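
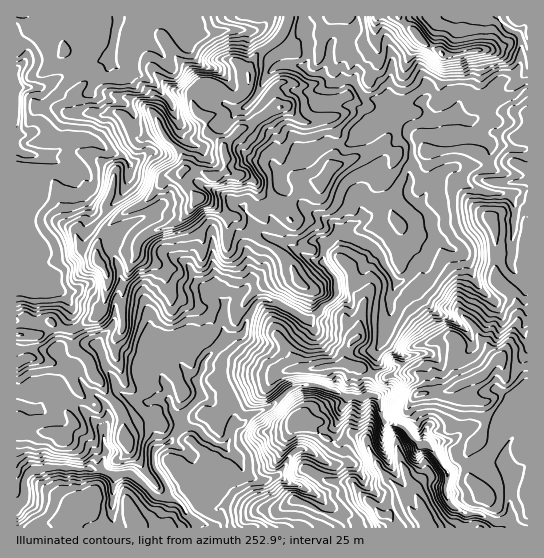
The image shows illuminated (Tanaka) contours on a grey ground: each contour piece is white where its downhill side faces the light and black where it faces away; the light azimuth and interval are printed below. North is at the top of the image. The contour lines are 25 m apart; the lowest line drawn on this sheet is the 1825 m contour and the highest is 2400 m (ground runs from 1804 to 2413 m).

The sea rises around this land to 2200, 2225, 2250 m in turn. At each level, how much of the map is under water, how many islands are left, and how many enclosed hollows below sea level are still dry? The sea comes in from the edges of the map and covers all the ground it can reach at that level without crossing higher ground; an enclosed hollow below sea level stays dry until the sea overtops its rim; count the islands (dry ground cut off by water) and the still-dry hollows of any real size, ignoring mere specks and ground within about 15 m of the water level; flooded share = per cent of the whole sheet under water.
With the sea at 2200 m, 82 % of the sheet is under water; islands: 1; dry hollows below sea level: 0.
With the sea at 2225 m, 86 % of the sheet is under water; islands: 1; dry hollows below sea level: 0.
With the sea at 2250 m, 88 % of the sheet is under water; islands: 1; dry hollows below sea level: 0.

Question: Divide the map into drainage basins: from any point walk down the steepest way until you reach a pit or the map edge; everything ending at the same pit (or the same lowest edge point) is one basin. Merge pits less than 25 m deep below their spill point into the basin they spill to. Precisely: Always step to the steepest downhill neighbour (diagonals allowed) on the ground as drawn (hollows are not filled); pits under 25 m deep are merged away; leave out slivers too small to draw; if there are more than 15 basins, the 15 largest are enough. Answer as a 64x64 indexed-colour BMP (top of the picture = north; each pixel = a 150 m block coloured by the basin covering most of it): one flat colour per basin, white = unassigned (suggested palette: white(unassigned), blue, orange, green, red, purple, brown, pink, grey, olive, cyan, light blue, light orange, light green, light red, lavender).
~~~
<image width="64" height="64" href="data:image/bmp;base64,Qk12CAAAAAAAAHYAAAAoAAAAQAAAAEAAAAABAAQAAAAAAAAIAAATCwAAEwsAABAAAAAAAAAA////ALR3HwAOf/8ALKAsACgn1gC9Z5QAS1aMAMJ34wB/f38AIr28AM++FwDox64AeLv/AIrfmACWmP8A1bDFABERERERERERERERERERERERERERERERERERERERERERERERERERERERERERERERERERERERERERERERERERERERERERERERERERERERERERERERERERERERERERERERERERERERERERERERERERERERERERERERERERERERERERERERERERERERERERERERERERERERERERERERERERERERERERERERERERERERERERERERERERERERERERERERERERERERERERERERERERERERERERERERERERERERERERERERERERERERERERERERERERERERERERERERERERERERERERERERERERERERERERERERERERERERERERERERERERERERERERERERERERERERERERERERERERERERERERERERERERERERERERERERERERERERERERERERERERERERERERERERERERERERERERERERERERERERERERERERERMzMzERERERERERERERERERERERERERERERERERERERMzMzMREREREREREREREREREREREREREREREREREREREzMzMRERERERERERERERERERERERERERERERERERERETMzMxERERERERERERERERERERERERERERERERERERERMzMzMREREREREREREREREREREREREREREREREREREREzMzMxERERERERERERERERERERERERERERERERERERETMzMzERERERERERERERERERERERERERERERERERERERMzMzEREREREREREREREREREREREREREREREREREREREzMzERERERERERERERERERERERERERERERERERERERERERERERERERERERERERERERERERERERERERERERERERERERERERERERERERERERERERERERERERERERERERERERERERERERERERERERERERERERERERERERERERERERESIhERERERERERERERERERERERERERERERERERERERERIiISIhEREREREREREREREREREREREREREREREREREREiIiIiIhERERERERERERERERERERERERERERERERERESIiIiIiIRERERERERERERERERERERERERERERERERERIiIiIiIhEREREREREREREREREREREREREREREREREREiIiIiIiERERERERERERERERERERERERERERERERERESIiIiIiIRERERERERERERERERERERERERERERERERERIiIiIiIhEREREREREREREREREREREREREREREREREREiIiIiIiERERERERERERERERERERERERERERERERERESIiIiIiERERERERERERERERERERERERERERERERERERIiIiIiIREREREREREREREREREREREREREREREREREREiIiIiIhERERERERERERERERERERERERERERERERERESIiIiIiIRERERERERERERERERERERERERERERERERERIiIiIiIhEREREREREREREREREREREREREREREREREREiIiIiIiIRERERERERERERERERERERERERERERERERESIiIiIiIiIRERERERERERERERERERERERERERERERERIiIiIiIiIiIREREREREREREREREREREREREREREREREiIiIiIiIiIiERERERERERERERERERERERERERERERESIiIiIiIiIiIhERERERERERERERERERERERERERERERIiIiIiIiIiIiEREREREREREREREREREREREREREREREiIiIiIiIiIiIiIRIiERERERERERERERERERERERERESIiIiIiIiIiIiIiIiIRERERERERERERERERERERERERIiIiIiIiIiIiIiIiIhEREREREREREREREREREREREREiIiIiIiIiIiIiIiIiERERERERERERERERERERERERESIiIiIiIiIiIiIiIiERERERERERERERERERERERERERIiIiIiIiIiIiIiIiEREREREREREREREREREREREREREiIiIiIiIiIiIiIiIRERERERERERERERERERERERERESIiIiIiIiIiIiIiIRERERERERERERERERERERERERERIiIiIiIiIiIiIiIREREREREREREREREREREREREREREiIiIiIiIiIiIiIhERERERERERERERERERERERERERESIiIiIiIiIiIiIiIREiIRERERERERERERERERERERERIiIiIiIiIiIiIiIiIiIhEREREREREREREREREREREREiIiIiIiIiIiIiIiIiIiERERERERERERERERERERERESIiIiIiIiIiIiIiIiIiIRERERERERERERERERERERERIiIiIiIiIiIiIiIiIiIiEREREREREREREREREREREREiIiIiIiIiIiIiIiIiIiIRERERERERERERERERERERESIiIiIiIiIiIiIiIiIiIiIRERERERERERERERERERERIiIiIiIiIiIiIiIiIiIiIiEREREREREREREREREREREiIiIiIiIiIiIiIiIiIiIiIhERERERERERERERERERESIiIiIiIiIiIiIiIiIiIiIiERERERERERERERERERER"/>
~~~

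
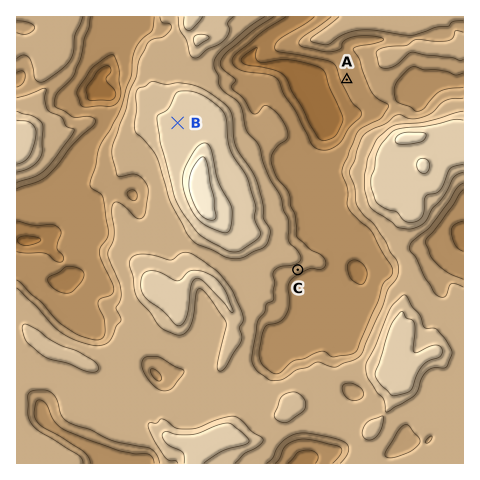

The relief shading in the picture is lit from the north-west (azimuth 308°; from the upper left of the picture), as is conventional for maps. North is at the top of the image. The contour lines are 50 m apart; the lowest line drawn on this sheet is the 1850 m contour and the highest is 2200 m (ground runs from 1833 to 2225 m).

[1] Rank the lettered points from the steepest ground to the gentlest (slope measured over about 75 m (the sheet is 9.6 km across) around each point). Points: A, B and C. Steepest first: C A B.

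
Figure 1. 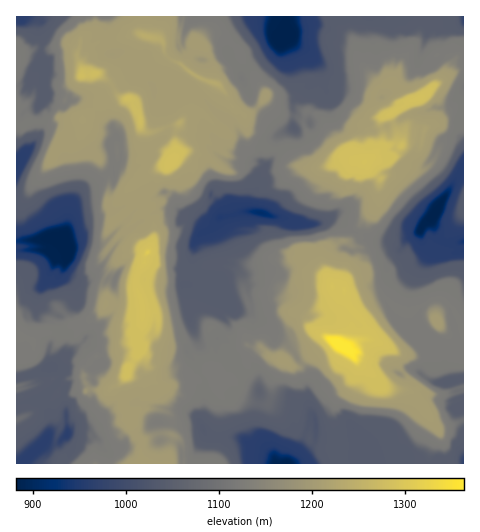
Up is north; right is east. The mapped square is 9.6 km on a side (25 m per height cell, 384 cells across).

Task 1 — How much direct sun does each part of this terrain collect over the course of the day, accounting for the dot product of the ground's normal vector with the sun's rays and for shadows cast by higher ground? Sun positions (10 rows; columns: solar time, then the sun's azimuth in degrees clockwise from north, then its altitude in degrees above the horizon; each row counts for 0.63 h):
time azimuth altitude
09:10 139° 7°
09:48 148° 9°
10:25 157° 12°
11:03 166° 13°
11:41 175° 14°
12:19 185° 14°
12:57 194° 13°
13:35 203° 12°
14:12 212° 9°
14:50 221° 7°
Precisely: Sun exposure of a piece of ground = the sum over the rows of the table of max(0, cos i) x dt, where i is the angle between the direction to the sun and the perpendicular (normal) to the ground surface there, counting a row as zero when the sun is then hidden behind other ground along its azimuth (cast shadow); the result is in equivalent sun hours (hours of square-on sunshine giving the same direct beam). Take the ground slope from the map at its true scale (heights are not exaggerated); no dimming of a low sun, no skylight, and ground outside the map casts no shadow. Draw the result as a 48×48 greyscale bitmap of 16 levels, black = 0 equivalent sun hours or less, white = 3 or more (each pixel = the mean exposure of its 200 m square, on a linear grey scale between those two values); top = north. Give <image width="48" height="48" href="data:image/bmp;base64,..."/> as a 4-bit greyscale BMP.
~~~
<image width="48" height="48" href="data:image/bmp;base64,Qk32BAAAAAAAAHYAAAAoAAAAMAAAADAAAAABAAQAAAAAAIAEAAATCwAAEwsAABAAAAAAAAAAAAAAABEREQAiIiIAMzMzAERERABVVVUAZmZmAHd3dwCIiIgAmZmZAKqqqgC7u7sAzMzMAN3d3QDu7u4A////AHUjZBVGMUZmZWVUJVZ5vZimZmZmZmZ3Z9hCFCJWU0YyNWAANVZ8qItmZmZmZozuuH2VQEQ2eZVUV1IjVGZnvudWZmZmZ8qMl2fKhlWGm3QTIlVmad3et3VmZmZmaovYebh7mHh2d2dUVVVoh3iHZmZndnd529pkNhRmeIpplmjLdpvO77mpdmeM7f///oZjEWZmaKecdmaLx3mWZ5dndme4j+3tl2ZEdbhmZ5u3dmZmiGZmZnZpibqWuK3dt2ZUikZmZmQVbaZmVWZmZmmpzLtqnMhlNFIAAYVVVGMxV5d2RGZmZmiHvaes2GZiIwFqu67GZWRTQ3t2dVZmZmaOt365h7ZTaGVWeGabhUVXdGmGhmZmZmilQndpzpd915ZmZmZpzYVWWHZ2ZmRmZnYwBHfMljVmQxVmZmZod3ZoZmaJZTJmZlMjR4yVIBVkETVoZmVVZmZkVmaIVCRmJWZminZBAkVBE1a8ZlECI0abVWZ2VEMQACVnt0A1ZWUiNFaFVjIjYQN3ZWZkREQiMlZmZlWGZmIjRVUSVjRTAzRGRWZURFVWVoZmRVVWZlI0VVUzVVUBJFVCFmZVVFVmZ1VlNmV2ZkREUyNWZVdBAEZTNWZ2ZlZmZUZlNWZmZUZlQAADQmZTEUhnlFZ4VVZmZndmZmU0IUVVU0IQAjEyACV3d0ZnZ1VWZVZmiGUgAkJEJUAAEgACMzNXRVZ2ZTJFVSJWZWVUIQJDNDIhAREkRGRUZUNWd0AAJFITESI0V0VUUiNVVLyVVXZZZkEUaIQyAAEQAAAAAEZpVTA1Z8icy3hlhlQkQnhVQxAQAAAAJXvJh3MDe62WZ2dmZmZmV1uWVDEAASIiJmqcy4pCaWfIZmdnZmZnesenZnh2qb7ctmZprMmTRXyN2qdkVmZjiZxszd3diaeq7sdmut7ZNFnuy5djFmZpvNqnmIdp+3q8h4eYfL3cgzV3ruxlNGZ5lmvP/8ZoaMt3r+/IZsvclTOPyYeqU2Z8zGfulYxma5Z9tmaLlmisx0I2jN64VGZUaaZlZ2jZUSRDZmZmuWhXqnM0ZmZkVmZTRWZnd2d3VBAiNmVmW4eGm6pTZmZnVmdjESVmabhkMzMSERIiNGaHa8ylRmZnaIx2RFZmZ6lnUDRBARESNGZ9iWZ1dmZpyodFVmZmZ2dmmHRUI1WtckVmdmMTI2Zmh5VWZFZmZmeGZWYyMjU0rXZDRlURIBVmfHVWZmZmZiHZYxAAAxQwJt+oVSFEV6dmYiNWZmZndBJWVEM0I0RUECW5hWNGapuoUyRWZmeYQUQSFFVVVlNVQgBIppZUVoq4VmZmZpYjI1UwESNFV1QVUgACeXllZ0ICZmZmeDRUNWQRAAAFZ2QhEhAAFGlpdkI0VmZnY1dyRWMhEjNXZmVTEkMxJVNnd1ZmZmZ4Y1ZUVkMgACWGZWZlVVNVVSFCRFZmZnqWZUU1ZRIyMjVmVDIhAiIAIxIzISVmZlIjZRAlUiJURFU2UgABEQIyABA0IRAQFWZmZENFQzR2VWaGVVVVVVVVVA=="/>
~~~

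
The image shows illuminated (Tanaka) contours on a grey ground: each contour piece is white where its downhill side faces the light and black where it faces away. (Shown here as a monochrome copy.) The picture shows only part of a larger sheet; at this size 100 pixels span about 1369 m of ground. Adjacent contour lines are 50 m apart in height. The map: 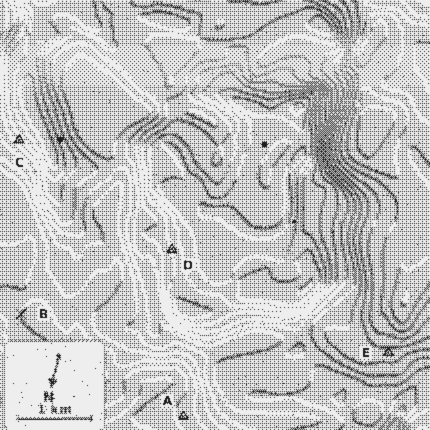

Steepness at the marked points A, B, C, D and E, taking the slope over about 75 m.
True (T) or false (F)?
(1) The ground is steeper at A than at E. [F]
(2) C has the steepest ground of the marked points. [T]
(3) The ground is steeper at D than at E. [T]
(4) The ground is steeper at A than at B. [T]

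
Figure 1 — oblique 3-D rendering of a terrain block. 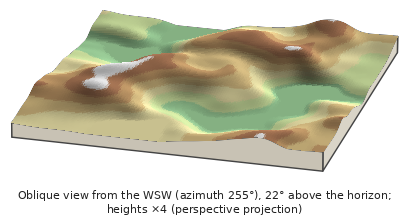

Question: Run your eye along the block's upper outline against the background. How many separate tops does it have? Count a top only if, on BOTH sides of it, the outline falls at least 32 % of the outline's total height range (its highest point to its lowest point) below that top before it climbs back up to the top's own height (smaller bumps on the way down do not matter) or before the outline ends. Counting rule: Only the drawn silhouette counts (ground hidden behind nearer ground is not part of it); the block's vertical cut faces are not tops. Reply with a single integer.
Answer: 0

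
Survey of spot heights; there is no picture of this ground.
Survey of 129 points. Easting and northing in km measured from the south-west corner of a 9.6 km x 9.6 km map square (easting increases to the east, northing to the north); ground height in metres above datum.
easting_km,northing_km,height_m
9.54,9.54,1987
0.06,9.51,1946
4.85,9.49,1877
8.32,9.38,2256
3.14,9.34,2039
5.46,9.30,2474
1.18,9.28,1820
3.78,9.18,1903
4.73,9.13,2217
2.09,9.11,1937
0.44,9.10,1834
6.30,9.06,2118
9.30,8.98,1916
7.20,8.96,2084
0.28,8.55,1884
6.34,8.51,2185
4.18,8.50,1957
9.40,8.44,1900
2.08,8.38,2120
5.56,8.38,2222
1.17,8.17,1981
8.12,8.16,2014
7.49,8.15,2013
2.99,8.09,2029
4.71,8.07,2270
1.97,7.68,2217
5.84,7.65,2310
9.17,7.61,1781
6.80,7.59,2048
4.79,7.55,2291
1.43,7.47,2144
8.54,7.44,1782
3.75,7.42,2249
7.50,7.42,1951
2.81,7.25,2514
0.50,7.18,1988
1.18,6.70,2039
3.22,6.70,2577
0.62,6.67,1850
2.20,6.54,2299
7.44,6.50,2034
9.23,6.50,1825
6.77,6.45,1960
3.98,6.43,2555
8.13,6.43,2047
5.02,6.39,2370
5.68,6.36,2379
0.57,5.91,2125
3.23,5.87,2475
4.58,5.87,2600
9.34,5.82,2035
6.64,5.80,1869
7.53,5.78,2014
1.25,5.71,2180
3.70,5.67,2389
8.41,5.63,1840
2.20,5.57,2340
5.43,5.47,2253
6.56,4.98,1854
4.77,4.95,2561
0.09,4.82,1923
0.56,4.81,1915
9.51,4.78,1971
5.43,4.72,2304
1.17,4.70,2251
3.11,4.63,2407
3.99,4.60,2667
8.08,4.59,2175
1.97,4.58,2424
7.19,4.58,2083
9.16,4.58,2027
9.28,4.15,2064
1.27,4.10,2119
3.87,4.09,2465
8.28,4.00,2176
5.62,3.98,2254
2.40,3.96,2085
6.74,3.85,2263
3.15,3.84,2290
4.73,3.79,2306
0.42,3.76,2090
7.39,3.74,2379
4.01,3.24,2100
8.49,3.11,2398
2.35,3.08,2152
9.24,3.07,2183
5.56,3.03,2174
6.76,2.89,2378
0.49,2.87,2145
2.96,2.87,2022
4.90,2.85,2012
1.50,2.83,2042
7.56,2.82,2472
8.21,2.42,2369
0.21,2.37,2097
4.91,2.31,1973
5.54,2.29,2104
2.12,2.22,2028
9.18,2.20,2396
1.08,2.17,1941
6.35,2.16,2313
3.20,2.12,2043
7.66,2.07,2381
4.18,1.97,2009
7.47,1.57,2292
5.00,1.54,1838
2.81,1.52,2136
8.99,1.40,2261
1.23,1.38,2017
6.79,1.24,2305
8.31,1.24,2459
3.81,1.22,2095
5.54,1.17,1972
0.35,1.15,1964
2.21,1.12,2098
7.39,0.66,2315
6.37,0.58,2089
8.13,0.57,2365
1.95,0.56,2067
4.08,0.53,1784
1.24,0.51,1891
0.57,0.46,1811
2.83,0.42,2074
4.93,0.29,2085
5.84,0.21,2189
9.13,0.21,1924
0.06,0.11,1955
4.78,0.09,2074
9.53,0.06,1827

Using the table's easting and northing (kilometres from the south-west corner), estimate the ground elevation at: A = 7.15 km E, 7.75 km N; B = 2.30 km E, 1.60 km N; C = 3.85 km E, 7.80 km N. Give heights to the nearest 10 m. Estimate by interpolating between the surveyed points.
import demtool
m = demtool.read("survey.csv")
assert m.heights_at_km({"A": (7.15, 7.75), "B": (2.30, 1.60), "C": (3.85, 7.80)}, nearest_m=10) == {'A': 1910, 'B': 2050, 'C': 2210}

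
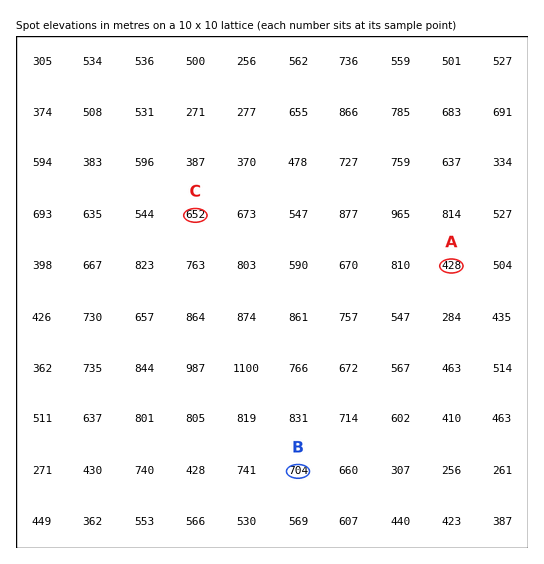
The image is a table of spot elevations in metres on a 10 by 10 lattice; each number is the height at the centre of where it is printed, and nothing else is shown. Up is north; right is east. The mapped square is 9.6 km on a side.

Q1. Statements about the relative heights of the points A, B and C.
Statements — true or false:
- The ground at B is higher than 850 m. false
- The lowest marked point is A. true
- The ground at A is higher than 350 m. true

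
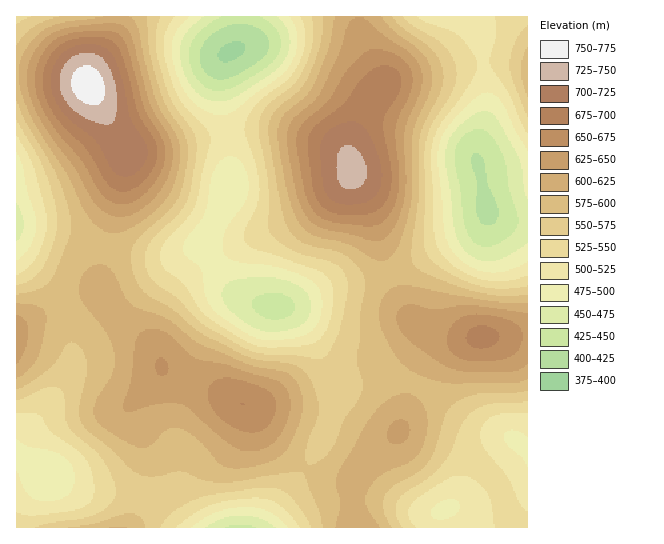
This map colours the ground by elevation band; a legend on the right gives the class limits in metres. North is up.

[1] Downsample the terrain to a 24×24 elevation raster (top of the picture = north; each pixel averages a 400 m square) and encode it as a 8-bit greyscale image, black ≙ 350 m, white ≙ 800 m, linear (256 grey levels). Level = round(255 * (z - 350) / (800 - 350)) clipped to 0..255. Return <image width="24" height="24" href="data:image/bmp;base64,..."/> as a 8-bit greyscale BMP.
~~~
<image width="24" height="24" href="data:image/bmp;base64,Qk12BgAAAAAAADYEAAAoAAAAGAAAABgAAAABAAgAAAAAAEACAAATCwAAEwsAAAABAAAAAAAAAAAAAAEBAQACAgIAAwMDAAQEBAAFBQUABgYGAAcHBwAICAgACQkJAAoKCgALCwsADAwMAA0NDQAODg4ADw8PABAQEAAREREAEhISABMTEwAUFBQAFRUVABYWFgAXFxcAGBgYABkZGQAaGhoAGxsbABwcHAAdHR0AHh4eAB8fHwAgICAAISEhACIiIgAjIyMAJCQkACUlJQAmJiYAJycnACgoKAApKSkAKioqACsrKwAsLCwALS0tAC4uLgAvLy8AMDAwADExMQAyMjIAMzMzADQ0NAA1NTUANjY2ADc3NwA4ODgAOTk5ADo6OgA7OzsAPDw8AD09PQA+Pj4APz8/AEBAQABBQUEAQkJCAENDQwBEREQARUVFAEZGRgBHR0cASEhIAElJSQBKSkoAS0tLAExMTABNTU0ATk5OAE9PTwBQUFAAUVFRAFJSUgBTU1MAVFRUAFVVVQBWVlYAV1dXAFhYWABZWVkAWlpaAFtbWwBcXFwAXV1dAF5eXgBfX18AYGBgAGFhYQBiYmIAY2NjAGRkZABlZWUAZmZmAGdnZwBoaGgAaWlpAGpqagBra2sAbGxsAG1tbQBubm4Ab29vAHBwcABxcXEAcnJyAHNzcwB0dHQAdXV1AHZ2dgB3d3cAeHh4AHl5eQB6enoAe3t7AHx8fAB9fX0Afn5+AH9/fwCAgIAAgYGBAIKCggCDg4MAhISEAIWFhQCGhoYAh4eHAIiIiACJiYkAioqKAIuLiwCMjIwAjY2NAI6OjgCPj48AkJCQAJGRkQCSkpIAk5OTAJSUlACVlZUAlpaWAJeXlwCYmJgAmZmZAJqamgCbm5sAnJycAJ2dnQCenp4An5+fAKCgoAChoaEAoqKiAKOjowCkpKQApaWlAKampgCnp6cAqKioAKmpqQCqqqoAq6urAKysrACtra0Arq6uAK+vrwCwsLAAsbGxALKysgCzs7MAtLS0ALW1tQC2trYAt7e3ALi4uAC5ubkAurq6ALu7uwC8vLwAvb29AL6+vgC/v78AwMDAAMHBwQDCwsIAw8PDAMTExADFxcUAxsbGAMfHxwDIyMgAycnJAMrKygDLy8sAzMzMAM3NzQDOzs4Az8/PANDQ0ADR0dEA0tLSANPT0wDU1NQA1dXVANbW1gDX19cA2NjYANnZ2QDa2toA29vbANzc3ADd3d0A3t7eAN/f3wDg4OAA4eHhAOLi4gDj4+MA5OTkAOXl5QDm5uYA5+fnAOjo6ADp6ekA6urqAOvr6wDs7OwA7e3tAO7u7gDv7+8A8PDwAPHx8QDy8vIA8/PzAPT09AD19fUA9vb2APf39wD4+PgA+fn5APr6+gD7+/sA/Pz8AP39/QD+/v4A////AGZobXV/gnhsXExFSlpvhJORfGNXVlxkZ1dSV2JweXp4c21oZ216h5CMfGtdV11lYlFLUmJyfoB/gYaHgn9/h5GSioFxZWVmXVNTXGx9iYqFiJKZmI6Bf4uVl5KBcGhfVlphboCOlJCNkp+oqJuGfISRnJqIdWhaVmVndoqYm5mYn621sqOMfX6JlJWJfXFpZ3pxdoWTnqSjpa6yq56KenqCio2LiYaEhJCAe4GNnKmnoaCZjoh9dXuCiI+VnaGhnZuIf4OOm6WfkoZzZGNlbXqDjpmhrbe1q5yMhYqRlpiNeWRQQkFKYHaFlaCiqrWzqY2Kio+SjYR3Y00/NzZBWnKElJuYmZiSj3N/ipCQg3JnWUxFQkRPX3GCi4uGfG5nal1zhoyLfWlbVFJVWV9pcXuKjIFyX0xIUE9pgImLg29cUVNganSCjJOcl4JnTTg2QEtlfo6ZloVvWVBabH6Xq7KypohmRi4rOVJrhJyurpyCZE1QZ4Wmws3JtY9mRC0tPlh0kKrBxK+PalBQaIutydfSu5FjPywwQmKEobnM0LuVcFpZb5Kyy9bPt49iPCw0SHaat8nRy7GMbV5gdZWxxc3GspJrSDc+VoqwzdzXv5t2XFJab4mfsr/Btp18XkpLZJi/3ujZtopjRTlCV22GoLS/v6qLcFxac5q+2+PRqn5UMiMnN1BylKm2uamMdGRleo6sxMu/n3VOMB8cJj5jiaCppZR+bGJldnqMmqChknVZQS8pL0Rjg5qejnZmYF9jbQ=="/>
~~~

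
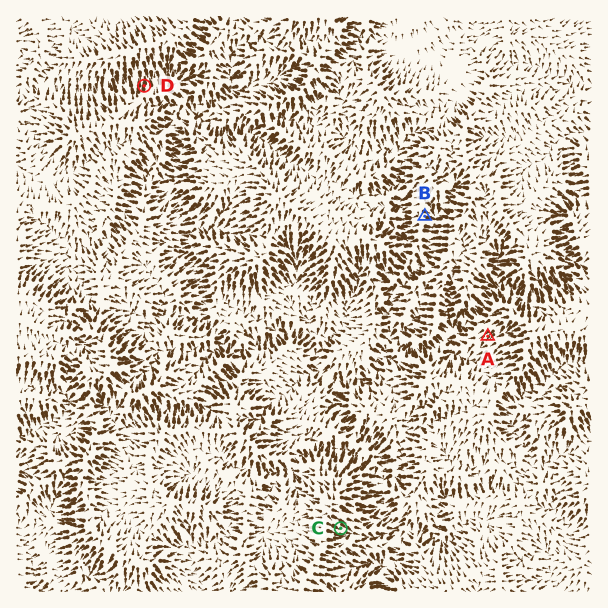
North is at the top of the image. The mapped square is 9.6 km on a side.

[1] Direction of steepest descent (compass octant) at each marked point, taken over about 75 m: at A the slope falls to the SW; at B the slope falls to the E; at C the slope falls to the SE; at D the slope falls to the N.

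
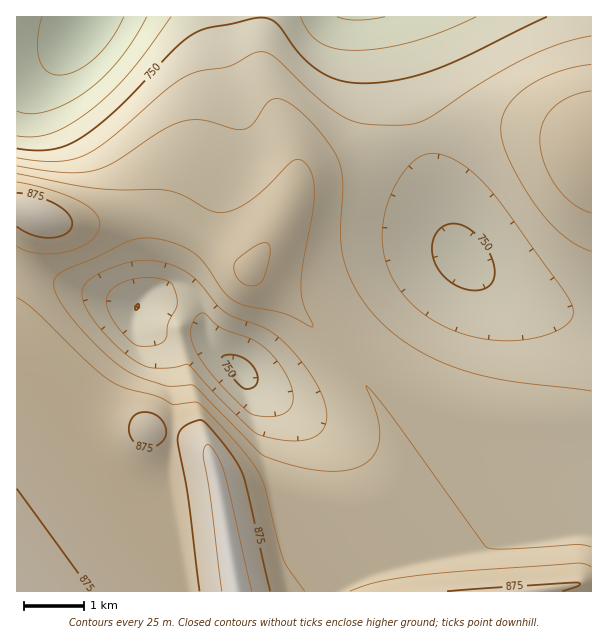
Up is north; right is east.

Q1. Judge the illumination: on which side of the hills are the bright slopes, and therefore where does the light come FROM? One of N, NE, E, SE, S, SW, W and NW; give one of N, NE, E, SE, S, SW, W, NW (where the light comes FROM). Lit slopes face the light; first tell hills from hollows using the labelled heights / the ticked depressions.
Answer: NW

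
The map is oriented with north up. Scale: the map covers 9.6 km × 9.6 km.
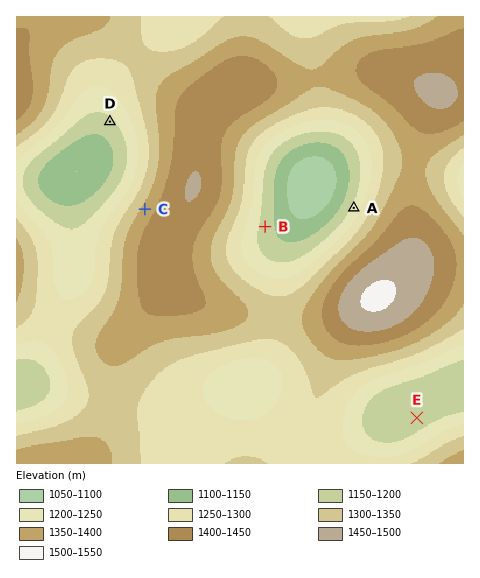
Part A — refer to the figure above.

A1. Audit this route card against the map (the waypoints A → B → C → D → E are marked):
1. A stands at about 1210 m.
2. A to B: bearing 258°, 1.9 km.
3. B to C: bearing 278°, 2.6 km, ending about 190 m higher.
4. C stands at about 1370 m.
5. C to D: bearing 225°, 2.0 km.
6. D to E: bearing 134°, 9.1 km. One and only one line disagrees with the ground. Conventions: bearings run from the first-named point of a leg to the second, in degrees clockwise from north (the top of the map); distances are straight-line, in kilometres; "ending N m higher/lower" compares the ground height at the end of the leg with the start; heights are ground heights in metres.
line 5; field bearing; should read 338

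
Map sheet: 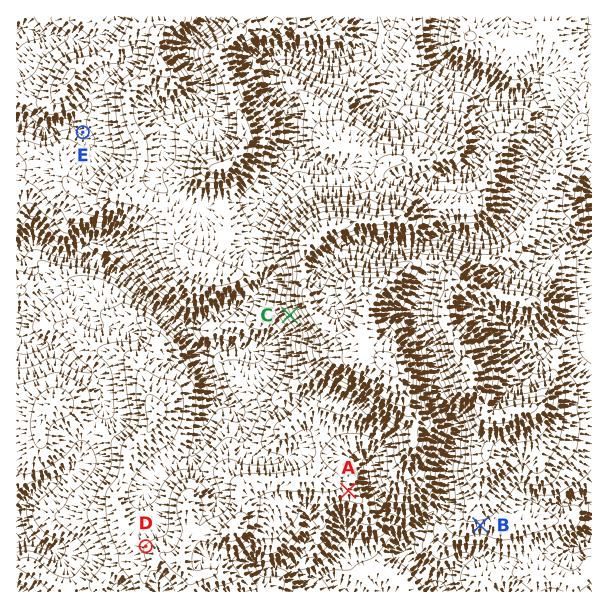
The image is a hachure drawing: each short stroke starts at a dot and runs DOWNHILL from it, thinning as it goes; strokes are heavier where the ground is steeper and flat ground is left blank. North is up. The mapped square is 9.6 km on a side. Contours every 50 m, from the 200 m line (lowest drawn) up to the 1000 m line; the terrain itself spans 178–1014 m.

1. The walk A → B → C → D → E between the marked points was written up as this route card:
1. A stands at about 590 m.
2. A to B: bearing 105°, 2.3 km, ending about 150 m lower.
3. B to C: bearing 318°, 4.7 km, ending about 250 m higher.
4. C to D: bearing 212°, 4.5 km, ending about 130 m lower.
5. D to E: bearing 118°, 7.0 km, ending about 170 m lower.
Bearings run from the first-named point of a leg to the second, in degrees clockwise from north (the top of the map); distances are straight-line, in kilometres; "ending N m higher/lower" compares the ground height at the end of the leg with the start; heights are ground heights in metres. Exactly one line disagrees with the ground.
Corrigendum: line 5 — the bearing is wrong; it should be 351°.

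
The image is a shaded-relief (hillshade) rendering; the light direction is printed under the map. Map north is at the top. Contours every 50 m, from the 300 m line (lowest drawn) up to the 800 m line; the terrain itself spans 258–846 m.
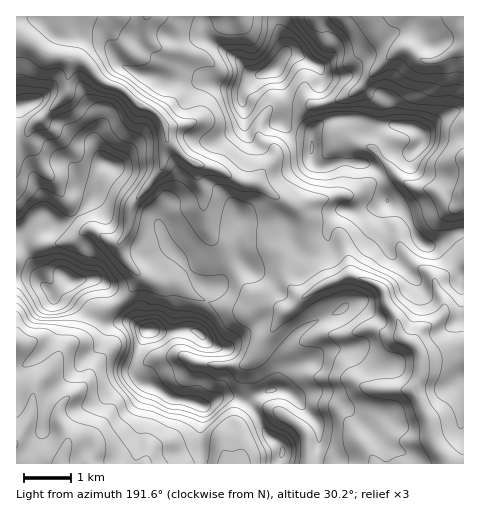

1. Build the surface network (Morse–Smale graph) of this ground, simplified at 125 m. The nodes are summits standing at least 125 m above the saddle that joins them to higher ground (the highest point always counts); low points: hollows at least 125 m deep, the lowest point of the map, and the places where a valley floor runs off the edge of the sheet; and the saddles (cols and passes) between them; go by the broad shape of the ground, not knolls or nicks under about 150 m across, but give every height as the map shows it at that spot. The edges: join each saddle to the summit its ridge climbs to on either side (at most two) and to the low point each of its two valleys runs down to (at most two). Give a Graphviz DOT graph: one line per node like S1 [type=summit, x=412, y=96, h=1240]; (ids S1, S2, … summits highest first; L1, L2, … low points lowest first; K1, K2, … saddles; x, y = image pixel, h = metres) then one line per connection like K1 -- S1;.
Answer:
graph terrain {
  S1 [type=summit, x=150, y=330, h=846];
  S2 [type=summit, x=276, y=68, h=786];
  S3 [type=summit, x=70, y=280, h=785];
  L1 [type=low, x=19, y=36, h=258];
  L2 [type=low, x=446, y=460, h=261];
  L3 [type=low, x=463, y=28, h=272];
  L4 [type=low, x=61, y=463, h=281];
  K1 [type=saddle, x=294, y=130, h=596];
  K2 [type=saddle, x=258, y=419, h=587];
  K3 [type=saddle, x=97, y=319, h=572];
  K4 [type=saddle, x=313, y=249, h=488];
  K1 -- S2;
  K1 -- L1;
  K1 -- L3;
  K2 -- S1;
  K2 -- L2;
  K2 -- L4;
  K3 -- S1;
  K3 -- S3;
  K3 -- L1;
  K3 -- L4;
  K4 -- S1;
  K4 -- S2;
  K4 -- L1;
  K4 -- L2;
}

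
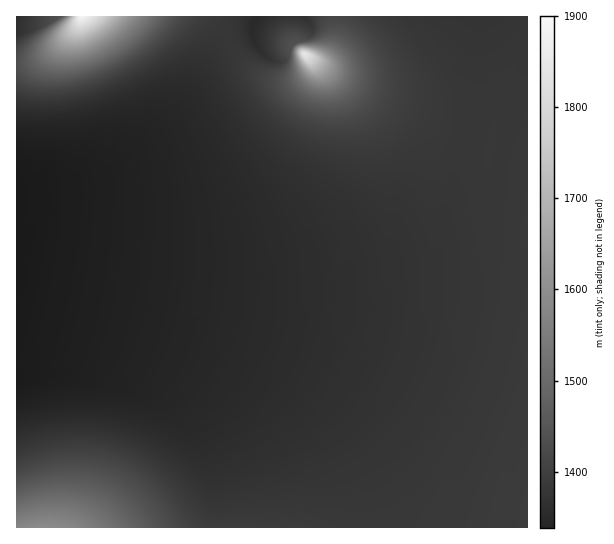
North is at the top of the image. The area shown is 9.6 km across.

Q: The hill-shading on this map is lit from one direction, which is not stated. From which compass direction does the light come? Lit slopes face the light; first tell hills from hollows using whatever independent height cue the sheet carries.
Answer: SE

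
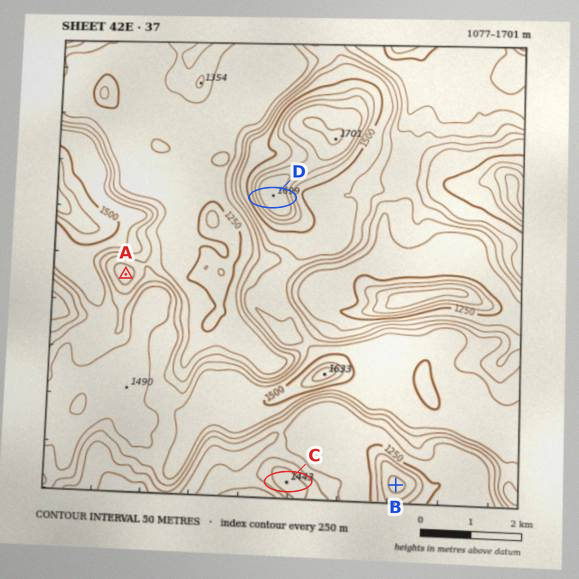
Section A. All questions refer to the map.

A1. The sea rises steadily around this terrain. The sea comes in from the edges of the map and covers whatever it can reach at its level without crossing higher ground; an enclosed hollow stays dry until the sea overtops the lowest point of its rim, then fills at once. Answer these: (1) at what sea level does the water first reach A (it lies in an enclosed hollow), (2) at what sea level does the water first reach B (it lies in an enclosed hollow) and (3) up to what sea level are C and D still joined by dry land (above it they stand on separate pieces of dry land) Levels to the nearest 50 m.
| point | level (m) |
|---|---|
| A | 1350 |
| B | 1150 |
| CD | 1300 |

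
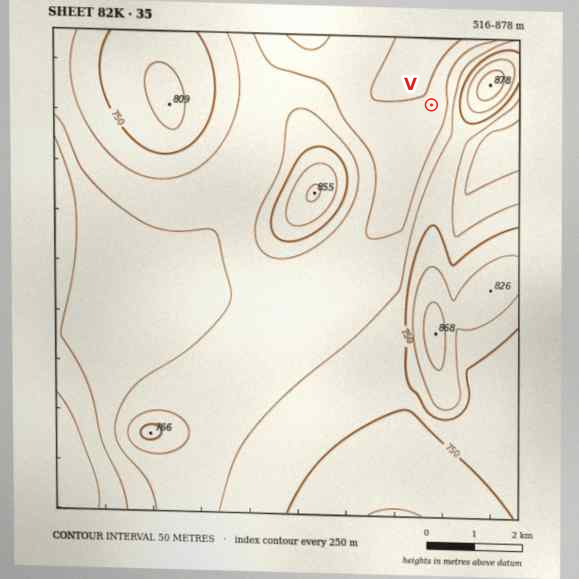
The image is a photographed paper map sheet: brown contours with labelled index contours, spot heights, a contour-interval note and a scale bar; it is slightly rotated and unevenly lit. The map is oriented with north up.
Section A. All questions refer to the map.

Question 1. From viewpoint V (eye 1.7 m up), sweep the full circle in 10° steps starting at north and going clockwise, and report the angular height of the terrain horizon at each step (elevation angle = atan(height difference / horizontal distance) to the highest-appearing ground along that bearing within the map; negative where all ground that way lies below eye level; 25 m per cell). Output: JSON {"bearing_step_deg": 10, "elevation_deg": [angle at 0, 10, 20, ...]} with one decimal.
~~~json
{"bearing_step_deg": 10, "elevation_deg": [-0.6, 0.4, 1.7, 3.3, 5.3, 7.5, 11.5, 13.7, 14.3, 14.0, 13.1, 11.9, 10.6, 9.2, 7.9, 6.8, 6.0, 5.0, 3.7, 1.8, 1.0, 0.9, 2.3, 4.5, 4.5, 3.1, 2.4, 2.1, 1.9, 0.6, 0.7, 0.9, 0.7, -0.3, -1.2, -1.4]}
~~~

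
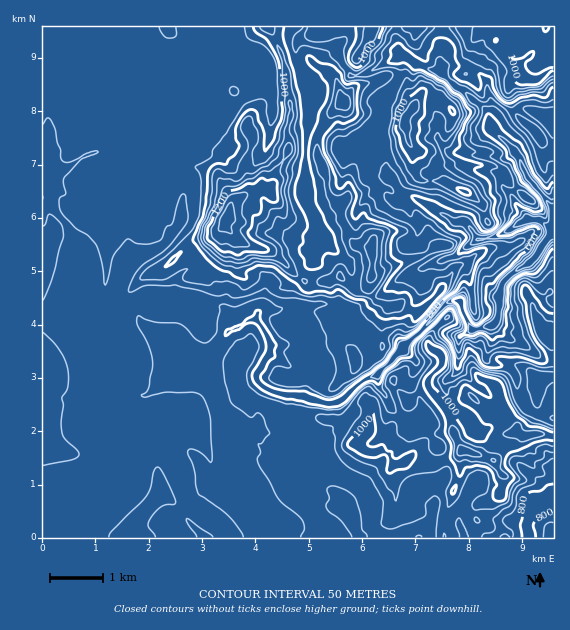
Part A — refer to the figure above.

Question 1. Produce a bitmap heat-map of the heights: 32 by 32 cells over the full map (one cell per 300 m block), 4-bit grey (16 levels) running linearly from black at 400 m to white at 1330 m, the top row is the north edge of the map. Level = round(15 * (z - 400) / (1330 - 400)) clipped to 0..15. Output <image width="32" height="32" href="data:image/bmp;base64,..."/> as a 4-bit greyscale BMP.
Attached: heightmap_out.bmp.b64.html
<image width="32" height="32" href="data:image/bmp;base64,Qk12AgAAAAAAAHYAAAAoAAAAIAAAACAAAAABAAQAAAAAAAACAAATCwAAEwsAABAAAAAAAAAAAAAAABEREQAiIiIAMzMzAERERABVVVUAZmZmAHd3dwCIiIgAmZmZAKqqqgC7u7sAzMzMAN3d3QDu7u4A////AIh4iYiIiHd3eIiIiIiIh2eIiHiIiId3d3iIiJiIiYdniIiHiId3d3eIiIiYiZmoZoiId4iHd3d3iIiJmImZqXeIiHeIh3d3d4iImqmZqrmHiIh3eHd3d3h4iqqZmruqmJh3d3iHd3d4iIqpmZqpq6qId3d4iHd3iIiJqYmamqqIiHd3eIh3d3d3eJiZqaqpiIh3d3d3d3d3eId4mamaqIiId3h3d3d2d4iJd4iYiHeIiHd4d3d3d2eIiZhoqGZmZ4h3iHd3d3d3iImYd4ZENGiHeIh3d3d3eIiImZhnQyR3h3iHiId3d3iIiauqhUQkdod4iIiIiJiJqqu6mZhkJWaIeIiZmZqpmqq7y5iJdTI1iHiIiZmszMuqq8uZh3ZUE4iIiIia3u3KqqvLmJllVUGIiIiIid/su6qqupiGV1IxiImIiIi+7cuquph3ZnhkMoiJmIiIre3aqqqHd3iYZEKIiZiIiavM26qZh4mZh1QkiIiIiJmaururiIeZl3ZTNYiIiIiYmaqsqod4qpdlQ0aIiZiIiImqq6qYeKqJZDRliIiYiIiImpuauoiqmXRFVYmIiIiIiZmbmbqImphlZ2aYiIiIiImYmpqpmImGZompiIiIiIiIiJqamYd2ZneKqYiIiIiIiIipmZqXZ2aImZmIiYiJmIiaqZmauYh3mamZ"/>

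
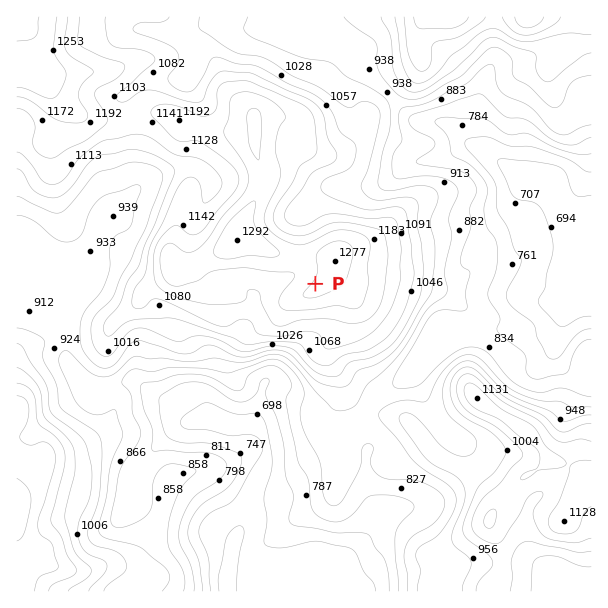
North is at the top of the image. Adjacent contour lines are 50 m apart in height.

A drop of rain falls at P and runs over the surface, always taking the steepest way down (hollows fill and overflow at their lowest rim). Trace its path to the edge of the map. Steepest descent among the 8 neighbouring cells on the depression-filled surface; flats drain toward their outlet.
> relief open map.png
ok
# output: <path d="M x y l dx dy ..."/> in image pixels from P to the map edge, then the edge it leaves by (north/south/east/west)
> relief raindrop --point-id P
<path d="M315 284l-9-9-13 0-17 9-3 0-3 3-9 4-6 6 0 14-1 3-6 6-5 9-24 24 0 21-10 10-2 3 0 20 6 0 15 7 12 2 24 24 3 6 0 10-1 2 0 4-14 24 0 3-1 2 0 3-2 1 0 3-3 6 0 5-1 1-2 11-1 1-2 8-3 4 0 3-3 6 0 5-1 1 0 5-2 1-1 15-2 2 0 19"/>
exit: south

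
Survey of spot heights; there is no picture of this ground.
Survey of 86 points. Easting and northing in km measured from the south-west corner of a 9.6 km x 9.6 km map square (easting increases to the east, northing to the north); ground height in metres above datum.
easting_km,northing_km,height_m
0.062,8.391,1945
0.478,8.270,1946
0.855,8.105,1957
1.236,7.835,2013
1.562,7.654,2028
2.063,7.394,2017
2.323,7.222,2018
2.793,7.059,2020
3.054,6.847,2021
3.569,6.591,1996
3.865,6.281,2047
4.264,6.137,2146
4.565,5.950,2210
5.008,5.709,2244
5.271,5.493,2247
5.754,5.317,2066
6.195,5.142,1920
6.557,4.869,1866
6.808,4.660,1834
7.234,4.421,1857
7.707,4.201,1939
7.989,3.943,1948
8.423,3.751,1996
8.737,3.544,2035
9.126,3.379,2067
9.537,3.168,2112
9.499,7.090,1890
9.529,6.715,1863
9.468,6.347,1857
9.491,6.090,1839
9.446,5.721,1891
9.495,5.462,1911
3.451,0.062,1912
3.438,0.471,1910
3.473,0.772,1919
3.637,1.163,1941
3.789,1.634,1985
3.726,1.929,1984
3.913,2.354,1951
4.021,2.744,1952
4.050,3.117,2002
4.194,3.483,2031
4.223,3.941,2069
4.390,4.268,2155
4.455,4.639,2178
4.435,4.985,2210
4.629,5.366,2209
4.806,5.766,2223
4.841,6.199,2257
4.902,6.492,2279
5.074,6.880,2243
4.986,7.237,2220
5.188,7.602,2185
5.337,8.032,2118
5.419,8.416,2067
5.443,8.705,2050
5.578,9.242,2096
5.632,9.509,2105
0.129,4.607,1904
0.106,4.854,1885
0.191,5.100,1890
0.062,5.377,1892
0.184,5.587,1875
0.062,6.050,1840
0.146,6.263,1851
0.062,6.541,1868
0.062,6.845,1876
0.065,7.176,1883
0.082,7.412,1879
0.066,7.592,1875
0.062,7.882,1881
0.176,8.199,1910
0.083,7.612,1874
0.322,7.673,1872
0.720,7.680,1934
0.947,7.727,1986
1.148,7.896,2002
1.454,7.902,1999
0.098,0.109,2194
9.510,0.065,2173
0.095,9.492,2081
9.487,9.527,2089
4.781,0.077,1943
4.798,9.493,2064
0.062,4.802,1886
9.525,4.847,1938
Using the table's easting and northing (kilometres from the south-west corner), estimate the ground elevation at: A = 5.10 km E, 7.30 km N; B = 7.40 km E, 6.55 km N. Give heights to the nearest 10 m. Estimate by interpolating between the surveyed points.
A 2210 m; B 1970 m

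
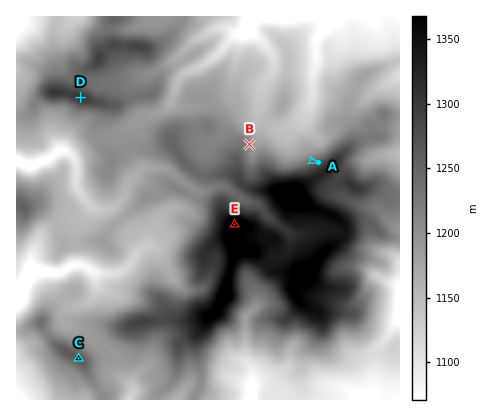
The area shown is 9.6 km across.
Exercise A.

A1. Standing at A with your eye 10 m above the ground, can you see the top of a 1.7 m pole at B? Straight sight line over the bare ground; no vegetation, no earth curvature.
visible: true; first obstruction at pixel None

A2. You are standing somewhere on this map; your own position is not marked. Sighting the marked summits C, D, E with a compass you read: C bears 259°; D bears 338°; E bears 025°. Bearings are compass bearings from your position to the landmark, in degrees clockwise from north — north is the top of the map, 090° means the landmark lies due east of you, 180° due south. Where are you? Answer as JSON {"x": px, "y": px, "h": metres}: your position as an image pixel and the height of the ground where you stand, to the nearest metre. {"x": 179, "y": 340, "h": 1280}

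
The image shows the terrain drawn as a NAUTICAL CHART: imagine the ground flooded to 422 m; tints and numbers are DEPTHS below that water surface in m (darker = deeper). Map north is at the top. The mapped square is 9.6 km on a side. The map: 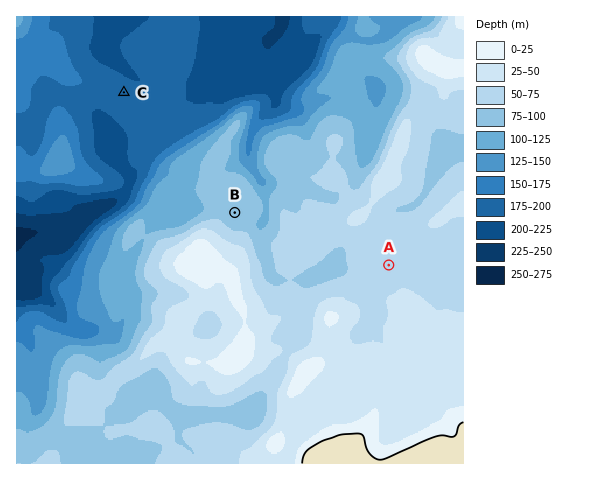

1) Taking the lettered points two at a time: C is below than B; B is below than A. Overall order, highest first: A B C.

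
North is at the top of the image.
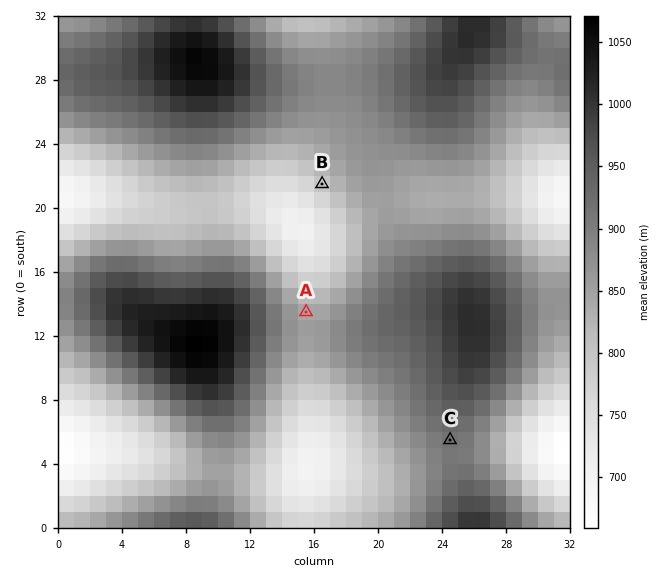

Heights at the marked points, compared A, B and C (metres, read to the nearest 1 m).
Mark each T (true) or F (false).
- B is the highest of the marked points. F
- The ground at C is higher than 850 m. T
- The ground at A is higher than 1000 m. F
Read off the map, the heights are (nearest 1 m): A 843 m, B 796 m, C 916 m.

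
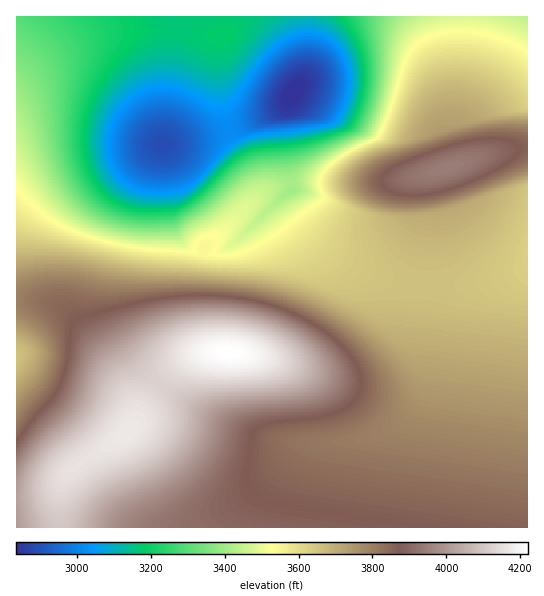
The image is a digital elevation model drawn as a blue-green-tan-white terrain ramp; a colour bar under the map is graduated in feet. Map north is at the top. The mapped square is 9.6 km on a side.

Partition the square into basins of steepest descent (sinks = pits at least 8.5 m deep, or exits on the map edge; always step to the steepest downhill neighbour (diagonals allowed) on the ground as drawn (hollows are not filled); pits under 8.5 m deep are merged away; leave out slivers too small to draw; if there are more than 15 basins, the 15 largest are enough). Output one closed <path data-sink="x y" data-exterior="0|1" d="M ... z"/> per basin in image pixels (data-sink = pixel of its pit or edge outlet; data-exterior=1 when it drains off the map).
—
<path data-sink="527 257" data-exterior="1" d="M527 148l-17 1-23 6-54 17-6 5 4 48-6 36-5 68-4 32-5 10-6 6-20 10-27 0-100-31-28-4-21 0-16 4-15 8-15 14-15 20-16 29-7 8-50 32-11 11-5 20 1 29 467 1z"/><path data-sink="293 93" data-exterior="0" d="M463 16l-446 0-1 66 19-17 24-16 47-18 35-6 22 0 23 3 33 8 3-1-3 8 0 40 4 26 8 29 20 35 5 21-4 8-17 19-31 28-4 28 0 34 5 28 3 6 9 7 41 4 31 8 62 21 20 3 14-1 20-10 6-6 5-10 15-136-4-48 6-5 24-7 3-3 0-11-7-21 0-11 4-14 6-43z"/><path data-sink="162 143" data-exterior="0" d="M163 25l-36 2-38 9-36 17-24 18-13 12 0 216 18 1 20 4 11 5 18 18 44 63 6 16 1 18 19-34 20-22 20-12 23-5-8-6-7-22-1-46 4-28 31-28 17-19 4-8-5-21-20-35-8-29-4-26 0-40 2-6-35-9z"/><path data-sink="17 355" data-exterior="1" d="M34 300l-18 1 1 196 20-1 14-5 24-24 50-32 6-6 4-10-2-13-6-16-44-63-18-18-15-6z"/><path data-sink="527 17" data-exterior="1" d="M527 16l-63 1-3 58-8 44 0 11 7 21-1 13 44-13 25-4z"/>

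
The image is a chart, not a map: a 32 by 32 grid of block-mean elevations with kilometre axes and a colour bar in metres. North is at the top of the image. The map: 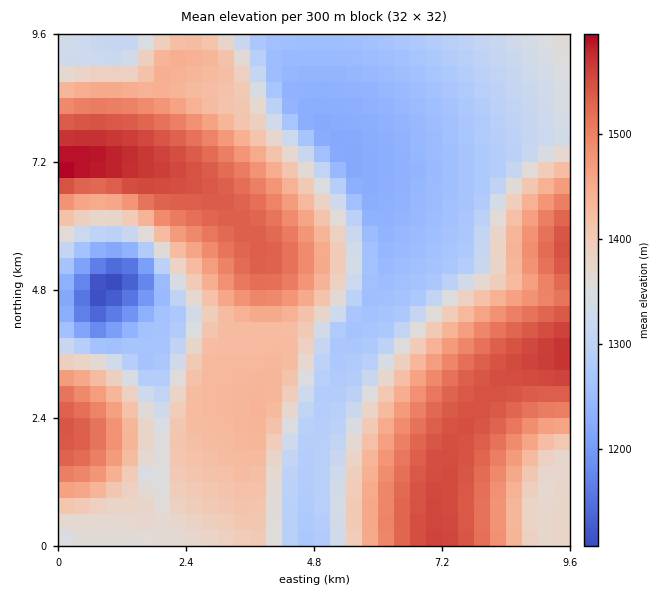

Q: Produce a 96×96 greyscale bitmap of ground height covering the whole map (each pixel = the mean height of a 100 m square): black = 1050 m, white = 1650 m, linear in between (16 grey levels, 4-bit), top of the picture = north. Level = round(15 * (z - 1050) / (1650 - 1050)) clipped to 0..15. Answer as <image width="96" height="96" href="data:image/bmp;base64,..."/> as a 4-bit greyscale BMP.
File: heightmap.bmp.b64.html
<image width="96" height="96" href="data:image/bmp;base64,Qk12EgAAAAAAAHYAAAAoAAAAYAAAAGAAAAABAAQAAAAAAAASAAATCwAAEwsAABAAAAAAAAAAAAAAABEREQAiIiIAMzMzAERERABVVVUAZmZmAHd3dwCIiIgAmZmZAKqqqgC7u7sAzMzMAN3d3QDu7u4A////AHd4iIiIiIiIiIiIiIiIiIiImZmYh2ZlVmZmeImaqru8zMzd3d3czMy7u6qZiIiIiHeIiIiIiIiIiIiIiIiIiIiJmZmYh2ZlZmZmeImaqru8zMzd3d3czMy7uqqZiIiIiIiIiIiIiIiIiIiIiIiIiImZmZmYh2ZmZmZmeImaqru8zMzd3d3czMy7uqqZiIiIiIiIiIiIiIiIiIiIiIiIiJmZmZmYh2ZmZmZmeImaqru8zMzd3d3czMy7uqqZiIiIiIiIiIiIiIiIiIiIiIiIiZmZmZmYh2ZmZmZneImaqru8zMzd3d3czMy7uqqZiIiIiIiIiIiIiIiIiIiIiIiJmZmZmZmYh2ZmZmZneImaqru8zMzd3d3czMy7uqqZiIiIiIiIiIiIiIiIiIiIiImZmZmZmZmYh2ZmZmZneImaqru8zMzd3d3czMy7uqqZiIiIiJmZmZiIiIiIiIiIiZmZmZmZmZmYh2ZmZmZneImaqru8zMzd3d3czMy7uqqZiIiIiJmZmZmYiIiIiIeImZmZmZmZmZmYh2ZmZmZneImaqru8zMzd3d3czMy7uqqZiIiIiKqqqpmZiIiIiHeImZmZmZmZmZmYh3ZmZmZneImaqru8zMzd3d3czMy7uqqZiIiIiKqqqqqZmYiIh3eImZmZmZmZmZmYh3ZmZmZmeImaqru8zMzN3d3czMy7u6qZiIiIiLu7uqqqmZiIh3eImZmZmZmZmZmYh3ZmZmZmeImaqru8zMzN3d3czMy7u6qZmIiIiLu7u7qqqZiId3eJmZmZmZmZmZmYh3ZmZmZmeImaqru8zMzN3d3czMzLu6qpmIiIiLu7u7uqqpmId3iJmZmZmZmZmZmZh3ZmZmZmd4mZqru8zMzM3d3czMzLu6qpmIiIiMzMu7u6qpmYh3iJmZmZmZmZmamZh3ZmZmZmd4iZqru7zMzM3d3czMzLu7qpmYiIiMzMzLu7qqmYh3iJmZmZmZmZmqmZh3ZmZmZmd4iZqqu7zMzMzd3czMzLu7qqmYiIiMzMzMu7uqmYh3iJmZmZmZmZmqqZiHZmZmZmd4iZqqu7zMzMzd3czMzMu7uqmZiIiMzMzMu7uqqZh3iJmZmZmZmZqqqZiHdmZmZmZ4iZmqu7vMzMzN3czMzMu7uqqZmIiMzMzMy7uqqZiHiJmZmZmZmaqqqZmHdmZmZmZ3iJmqu7vMzMzN3czMzMy7u6qpmYiMzMzMy7uqqZiHeJmZmZmZmaqqqpmHdmZmZmZ3iJmqq7vMzMzM3czMzMy7u6qqmZmczMzMy7u6qZiHeJmZmZmZmqqqqpmIdmZmZmZ3iJmqq7u8zMzMzMzMzMzLu7qqqZmczMzMy7uqqZiHeJmZmZmZqqqqqpmId2ZmZmZniJmaqru8zMzMzMzMzMzMu7uqqqqszMzMy7uqqZiHeImZmZmZqqqqqqmYd2ZmZmZneImaqru7zMzMzMzMzMzMu7u7qqqszMzMy7uqqZh3eImZmZmaqqqqqqmYh2ZmZmZneImZqru7zMzMzMzMzMzMy7u7u7u8zMzMu7uqmYh3eImZmZmqqqqqqqmYh3ZmZmZmd4iZqqu7vMzMzMzMzMzMzMu7u7u8zMzLu7qqmYh3d4mZmZmqqqqqqqqZh3ZmZmZmd4iZmqu7vMzMzMzMzMzMzMy7u7u8zMy7u6qpmYd2d4mZmZqqqqqqqqqZiHZmZmZmZ4iJmqq7u8zMzMzMzMzMzMzMzMzMzLu7u6qpmId2Z4iZmZqqqqqqqqqZiHdmZmZmZ3iJmaqru7zMzMzMzMzMzMzMzMzMy7u7qqqZiHdmZ4iZmaqqqqqqqqqpmHdmZmZmZ3iImaqru7zMzMzMzMzMzMzMzMzMu7u6qqmZiHdmZ3iZmaqqqqqqqqqpmIdmZmZmZneImZqqu7vMzMzMzMzMzMzMzMzLu7qqqpmYh3ZmZ3iJmaqqqqqqqqqpmId2ZmZmZmd4iZqqq7u8zMzMzMzMzMzMzd3au6qqmZmId2ZVZniJmaqqqqqqqqqpmYd2ZmZmZmd4iZmqq7u7zMzMzMzd3d3d3d3aqqqZmYiHdmVVZneJmZqqqqqqqqqqmYh2ZmZmZmZ3iJmaqru7zMzMzMzd3d3d3d3ZmZmZiIh3ZmVVZneImZmqqqqqqqqqmYh3ZmZmZmZ3iImZqqu7vMzMzMzN3d3d3d3ZiIiIiHd2ZlVVVmeImZmZmZqqqqqqmZh3ZmZmZmZneIiZqqq7u8zMzMzN3d3d3d3YiId3d3ZmVVVVVmd4mZmZmZmZmqqqmZiHZmZmZmZmd4iZmqqru7zMzMzM3d3d3d3Xd3dmZmZlVVVVVmZ4iZmZmZmZmZmamZiHZmZmZmZmd3iJmaqru7vMzMzMzd3d3d3XdmZlVVVVVVVVVWZ4iZmZmZmZmZmZmZiHdmVVZmZmZ3iImZqqu7u8zMzMzN3d3d3WZmVVREVVVVVVVWZ3iZmZmZmZmZmZmZmHdmVVVmZmZneIiZmqq7u7zMzMzM3d3d3WZVVERERVVVVVVWZniJmZmZmZmZmZmZmHdmVVVVZmZmd4iJmaqqu7u8zMzMzN3d3WVURDM0REVVVVVVZneJmZmZmZmZmZmZmIdmZVVVVWZmZ3iImZqqq7u7zMzMzM3d3VVUQzMzNERVVVVVZneImZmZmZmZmZmZmId2ZlVVVVZmZneIiZmqqru7u8zMzMzN3VVEMyIzM0RFVVVVVmeImZmZmqqqqqmZmYh3ZlVVVVVWZmd4iJmaqqu7u7zMzMzMzVRDMiIjMzREVVVVVmd4mZmaqqqqqqqpmYiHdmVVVVVVZmZ3iImZqqqru7u8zMzMzFRDMiIiIzM0RVVVZneImZqqqqqqqqqqmZiId2ZVVVVVVmZneIiZmaqqu7u7vMzMzFRDMiIiIjM0RFVWZ3iJmaqqq7u7u7qqqZmIh2ZVVVVVVWZmd4iJmZqqqru7u7vMzFRDMiEiIiMzRFVWZ3iJmqqru7u7u7u6qpmYh3ZlVVVVVVZmZ3eIiZmaqqqru7u7vFRDMiESIiIzNEVWd4iZmqq7u7u7u7u7qqmZiHZlVVVVVVVmZnd4iJmZmqqqq7u7vFRDMiERIiIzNEVmd4iZqqu7u8zMy7u7uqqZiHdlVVVVVVVWZmd3iIiZmZqqq7u7zFVEMyIREiIjM0VneImaqru7vMzMzMu7uqqZiHdmVVVVVVVVZmZnd4iImZmqq7u8zFVEMyIhESIjNEVniImaqru7zMzMzMy7u6qZmIdmVVVVVVVVVmZmd3eIiZmqu7vMzFVUQzIiIiIjNFZ3iJmqq7u8zMzMzMy7u6qpmIdmVVVVVVVVVWZmZnd4iZqqu7zMzGVURDMyIiMzRVZ4iZmqq7u8zMzMzMzLu6qpmId2VVVVVVVVVWZmZmd4iZqqu7zMzGZVREMzMzNEVWd4mZqqu7vMzMzMzMzLu6qpmId2VVVVVVVVVVZmZmd4iZqqu7zMzWZlVERERERFVmeJmaqru7vMzMzMzMzLu6qpmId2VVVVVVVVVVVmZmd4iZqru8zMzXZmVVREREVVZniJmqq7u7zMzMzMzMzLu6qpmId2VVVVVVVVVVVmZmd4iZqru8zMzXdmZVVVVVVmZ4iaqqu7u8zMzMzMzMy7u6qpmIdmVVVVVVVVVVVWZmd4iZqru8zMzYd3ZmZlVmZneImqqru7u8zMzMzMzMy7u6qZmHdmVVVVVVVVVVVWZmd4iZqqu7zMzYh3d2ZmZmd3iJmqu7u7zMzMzMzMzMu7uqqZiHdmVVVVVVVVVVVVZmZ4iZqqu7zMzJiId3d3d3eIiZq7u7u8zMzMzMzMzLu7uqqZiHdlVVVVVVVVVVVVZmZ4iZqqu7zMzJmIiId3eIiJmqu7u7vMzMzMzMzMzLu7qqmYh3ZlVVVVVVVVVVVVZmZ3iJmqu7vMzJmZiIiIiImZqru7vMzMzMzMzMzMy7u6qpmYh3ZlVVVVVVVVVVVVVmZ3iJmqq7vMzKqZmZmZmZmqq7vMzMzMzMzMzMzMu7u6qpmId2ZVRFVVVVVVVVVVVmZniJmaq7u8zKqqqZmZmqqru8zMzMzMzMzMzMzMu7uqqZmId2ZURFVVVVVVVVVVVmZneImaqru7zLu6qqqqqqu7zMzMzMzMzMzMzMzLu7qqqZiHdmVUREVVVVVVVVVVVmZneImZqqu7vMu7u7u7u7vMzMzMzMzMzMzMzMy7u7qqmZiHdlVEREVVVVVVVVVVVWZmd4iZqqq7u8zMu7u7vMzMzMzMzMzMzMzMzMu7u6qpmYh3ZlVERERVVVVVVVVVVWZmd4iJmqqru9zMzMzMzM3d3d3dzMzMzMzMzLu7uqqZmId2ZVRERERVVVVVVVVVVWZmZ3iJmaqqq93d3d3d3d3d3d3d3dzMzMzMzLu7qqqZiId2ZURERERVVVVVVVVVVWZmZneImZmqqu7d3d3d3d3d3d3d3dzMzMzMy7u6qqmZiHdmVURERERVVVVVVVVVVWZmZnd4iZmaqu7u7u3d3d3d3d3d3dzMzMzMu7u6qpmYh3ZlVERERERVVVVVVVVVVWZmZmd3iImZmu7u7u3d3d3d3d3d3czMzMzLu7uqqZmId3ZlRERERERVVVVVVVVVVWZmZmZ3eIiZme7u7u3d3d3d3d3d3MzMzMy7u7qqmZiId2ZVRERERERVVVVVVVVVVWZmZmZnd4iIid7u3d3d3d3d3d3dzMzMzMu7u6qpmYiHdmVURERERERVVVVVVVVVVWZmZmZmd3eIiN3d3d3d3d3d3d3czMzMy7u7qqqZmIh3ZlVERERERERVVVVVVVVVVWZmZmZmZ3d3eN3d3d3d3d3d3d3MzMzMu7u6qqmZiId2ZVRERERERERVVVVVVVVVVmZmZmZmZ3d3d93d3d3d3d3d3czMzMzLu7uqqpmYiHdmVUREREREREVVVVVVVVVVVmZmZmZmZ3d3d93d3d3d3d3dzMzMzMu7u7qqqZmIh3ZlVEREREREREVVVVVVVVVVVmZmZmZmd3d3d8zd3d3d3czMzMzMy7u7uqqpmZmId2ZVVERERERERFVVVVVVVVVVVmZmZmZmd3d3d8zMzMzMzMzMzMzLu7u6qqqZmZmIdmVVRERERERERVVVVVVVVVVVZmZmZmZmd3d3d8zMzMzMzMzMzLu7u7uqqpmZmZiHdlVUREREREREVVVVVVVVVVVVZmZmZmZmd3d3d7vMzMzMzMzLu7u7u6qqqZmZmZiHZlVURERERERFVVVVVVVVVVVVZmZmZmZnd3d3d7u7u7u7u7u7u7u6qqqpmZmZmYh3ZlVUREREREVVVVVVVVVVVVVWZmZmZmZnd3d3d7u7u7u7u7u7u6qqqqmZmZmZmYh3ZVVURERERVVVVVVVVVVVVVVWZmZmZmZ3d3d3d6qqqru7u6qqqqqqqqmZmZmZmYh2ZVVVVVVVVVVVVVVVVVVVVVVmZmZmZmZ3d3d3d6qqqqqqqqqqqqqqqqmZmZmZmId2VVVVVVVVVVVVVVVVVVVVVVZmZmZmZmZ3d3d3d5mZmaqqqqmZmqqqqqqZmZmZmIdmVVVVVVVVVVVVVVVVVVVVVVZmZmZmZmd3d3d3d4mZmZmZmZmZmqqqqqqpmZmZmHdmVVVVVVVVVVVVVVVVVVVVVWZmZmZmZmd3d3d3d4iIiIiIiIiJmqqqqqqqmZmZiHdlVVVVVVVVVVVVVVVVVVVVVmZmZmZmZnd3d3d3eHd4iIiIiIiImaqqqqqqqZmZiHZlVVVVVVVVVVVVVVVVVVVVZmZmZmZmZnd3d3d3eHd3d3d3d3eImaqqqqqqqpmZh3ZlVVVVVVVVVVVVVVVVVVVVZmZmZmZmZ3d3d3d3eHd3d3d3d3d4iZqqqqqqqpmYh3ZVVVVVVVVVVVVVVVVVVVVmZmZmZmZmd3d3d3d3iHd3d3d3Zmd4iZmqqqqqqZmYd2ZVVVVVVVVVVVVVVVVVVVZmZmZmZmZmd3d3d3d4iHd3d3d3Zmd3iJmaqqqqmZmId2ZVVVVVVVVVVVVVVVVVVWZmZmZmZmZnd3d3d3d4iHd3d3d3dmZ3eImZmZmZmZiHdmVVVVVVVVVVVVVVVVVVVmZmZmZmZmZ3d3d3d3eIiHd3d3d3d2Z3d4iJmZmZmIh3ZmVVVVVVVVVVVVVVVVVWZmZmZmZmZmd3d3d3d3eIiA=="/>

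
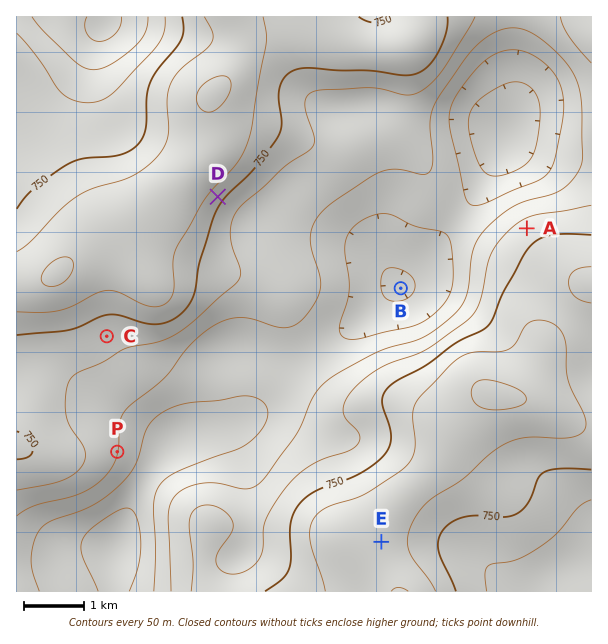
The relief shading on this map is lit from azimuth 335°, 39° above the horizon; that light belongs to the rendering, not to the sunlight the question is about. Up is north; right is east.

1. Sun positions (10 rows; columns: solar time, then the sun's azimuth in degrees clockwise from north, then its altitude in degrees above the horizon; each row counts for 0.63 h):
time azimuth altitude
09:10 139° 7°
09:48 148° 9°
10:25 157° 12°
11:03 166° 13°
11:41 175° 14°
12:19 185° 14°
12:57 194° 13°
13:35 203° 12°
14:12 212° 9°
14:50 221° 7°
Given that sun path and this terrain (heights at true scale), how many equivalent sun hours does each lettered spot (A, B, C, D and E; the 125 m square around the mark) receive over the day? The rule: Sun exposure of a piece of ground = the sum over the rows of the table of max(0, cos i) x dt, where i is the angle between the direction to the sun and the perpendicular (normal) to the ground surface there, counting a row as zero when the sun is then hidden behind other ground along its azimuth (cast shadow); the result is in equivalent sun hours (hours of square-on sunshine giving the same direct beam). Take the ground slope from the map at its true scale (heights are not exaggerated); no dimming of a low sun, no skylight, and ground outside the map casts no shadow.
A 0.6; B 1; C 1.5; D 1.9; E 1.2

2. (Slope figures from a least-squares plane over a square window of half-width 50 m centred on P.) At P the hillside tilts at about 7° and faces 100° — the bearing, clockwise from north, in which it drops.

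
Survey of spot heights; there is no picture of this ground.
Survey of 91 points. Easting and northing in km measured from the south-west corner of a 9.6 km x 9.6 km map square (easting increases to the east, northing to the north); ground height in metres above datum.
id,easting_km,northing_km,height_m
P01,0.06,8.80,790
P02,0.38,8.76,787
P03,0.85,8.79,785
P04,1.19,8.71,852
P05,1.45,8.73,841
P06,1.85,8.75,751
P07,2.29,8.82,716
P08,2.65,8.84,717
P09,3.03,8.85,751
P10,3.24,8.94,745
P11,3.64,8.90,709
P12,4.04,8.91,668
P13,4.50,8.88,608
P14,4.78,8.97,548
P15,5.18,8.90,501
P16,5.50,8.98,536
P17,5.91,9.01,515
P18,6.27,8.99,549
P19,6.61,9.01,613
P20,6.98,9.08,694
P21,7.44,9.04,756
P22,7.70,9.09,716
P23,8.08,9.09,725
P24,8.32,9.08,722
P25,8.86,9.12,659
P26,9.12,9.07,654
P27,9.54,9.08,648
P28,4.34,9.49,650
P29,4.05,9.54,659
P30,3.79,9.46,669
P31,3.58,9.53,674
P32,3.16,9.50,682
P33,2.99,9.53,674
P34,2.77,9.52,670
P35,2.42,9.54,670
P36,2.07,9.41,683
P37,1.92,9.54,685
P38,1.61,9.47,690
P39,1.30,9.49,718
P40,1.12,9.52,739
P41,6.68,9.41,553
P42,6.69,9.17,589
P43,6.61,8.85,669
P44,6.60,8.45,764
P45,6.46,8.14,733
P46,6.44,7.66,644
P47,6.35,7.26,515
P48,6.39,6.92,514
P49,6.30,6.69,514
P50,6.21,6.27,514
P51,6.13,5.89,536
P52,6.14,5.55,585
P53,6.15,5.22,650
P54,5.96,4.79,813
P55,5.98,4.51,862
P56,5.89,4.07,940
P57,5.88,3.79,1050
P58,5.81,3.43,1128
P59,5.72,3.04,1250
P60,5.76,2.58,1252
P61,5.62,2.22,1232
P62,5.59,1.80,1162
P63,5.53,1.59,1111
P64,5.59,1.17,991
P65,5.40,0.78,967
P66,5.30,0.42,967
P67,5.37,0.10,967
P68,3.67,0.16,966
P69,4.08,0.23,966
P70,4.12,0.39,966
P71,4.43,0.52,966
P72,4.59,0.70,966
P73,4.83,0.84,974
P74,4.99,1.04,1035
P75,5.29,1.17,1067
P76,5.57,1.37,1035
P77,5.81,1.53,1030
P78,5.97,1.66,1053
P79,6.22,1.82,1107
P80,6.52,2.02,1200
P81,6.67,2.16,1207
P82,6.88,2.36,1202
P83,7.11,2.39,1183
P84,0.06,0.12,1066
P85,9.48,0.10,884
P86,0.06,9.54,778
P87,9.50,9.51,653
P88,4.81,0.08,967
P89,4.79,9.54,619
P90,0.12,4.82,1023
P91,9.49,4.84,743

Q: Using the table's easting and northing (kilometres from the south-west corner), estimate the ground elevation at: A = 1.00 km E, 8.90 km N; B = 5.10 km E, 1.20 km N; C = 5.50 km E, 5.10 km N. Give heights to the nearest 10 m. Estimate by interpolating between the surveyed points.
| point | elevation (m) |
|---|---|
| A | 790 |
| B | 1100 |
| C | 730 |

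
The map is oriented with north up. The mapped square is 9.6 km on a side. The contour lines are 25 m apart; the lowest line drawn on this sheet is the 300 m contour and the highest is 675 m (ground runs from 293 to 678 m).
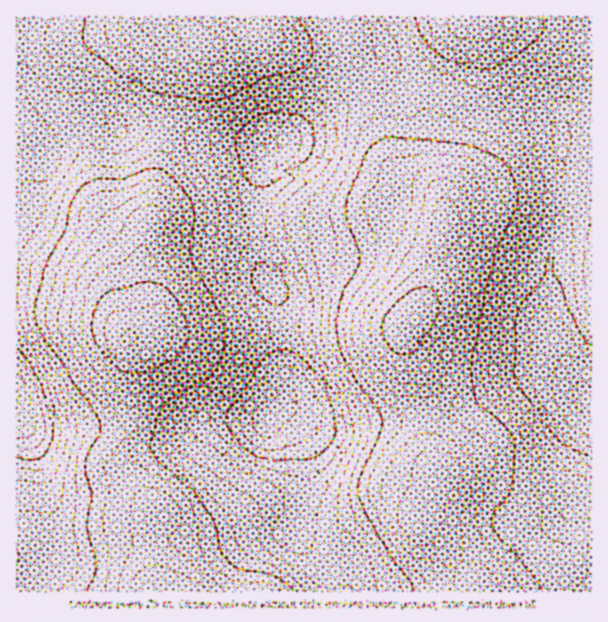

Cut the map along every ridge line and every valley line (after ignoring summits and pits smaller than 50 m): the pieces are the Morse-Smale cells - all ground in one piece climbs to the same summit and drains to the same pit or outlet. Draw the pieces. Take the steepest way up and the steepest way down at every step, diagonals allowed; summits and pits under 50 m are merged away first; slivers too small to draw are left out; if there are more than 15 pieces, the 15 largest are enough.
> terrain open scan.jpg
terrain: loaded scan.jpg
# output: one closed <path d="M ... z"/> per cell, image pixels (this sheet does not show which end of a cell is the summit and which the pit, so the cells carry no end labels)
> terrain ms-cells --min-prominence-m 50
<path d="M102 118l-13 2-18 7-21 13-11 14-6-3-17-2 1 443 9 0 2-2 3-9 21-27-4-27 0-32-4-15-13-40-11-18 15 6 51 0 40 11 6-16 1-27 0-46-3-11 14-3 8-10 0-14-10-27-2-27 11-43 3-30 6-20 6-37-11-2-36 1z"/><path d="M459 97l-3 2-6 11-6 16-4 21 0 39 4 18-4-6-11-10-18-4-9 2-12 6-16 11 5 13 16 12 33 10 10 0 7-4-9 20-6 33-6 12-15 19-5 11 0 10 18 44 4 30 3 2 24 0 9-3 32-21 22-11 17-4 31 6 14 6 4 4-4-11-26-37-8-17 0-13 6-18 0-38 14-37 0-33-5-26 3-52-5 5-8 3-40-6-26 0-10-4z"/><path d="M536 376l-27 8-23 12-24 16-9 3-27-1-2 2 0 18 3 15 6 12 7 7 0 6-7 17-13 21-2 12 26 22 24 30 8 16 116-1 0-193-7-1-7-9-9-4z"/><path d="M374 205l-5 5-9 2-60 8-42 13 6 42 18 27 4 19 0 75-8 12 13 2 35 17 63-6 19-6 18-2-2-24-6-20-14-30 0-10 5-11 12-15 9-16 6-33 8-18-16 2-33-10-16-12z"/><path d="M174 223l-21 0-7 5-6 30 2 27 10 27 0 14-8 10-14 3 3 11 0 46-1 27-6 17 15 5 24 0 14-3 22-15 18-6 45 0 16-14 6-11-2-84-7-19-9-9-4-9-6-42-30 1z"/><path d="M278 414l-5 0-9 7-34-1-17 2-12 5-22 15-14 3-24 0-12-5-3 1-4 8 0 16 16 24 19 20-7 19 0 26 4 27 10 11 164-1 0-12-4-10-18-20-11-19 6-14 5-19-2-47-12-25z"/><path d="M287 409l-9 0-4 4 10 3 8 9 9 16 5 15 0 41-5 19-6 14 7 15 12 13 7 4 8 0 21-8 6 10 12 28 107-1-7-15-24-30-26-22 2-12 13-21 7-17 0-6-7-7-6-12-3-15 1-20-17 1-19 6-63 6z"/><path d="M180 16l-163 0-1 131 23 7 5-8 16-13 24-12 12-3 11 2 12 7 46 0 4-11 3-32 4-12 6-9 22-18-20-19z"/><path d="M21 421l-1 2 5 5 9 19 10 33 4 15 0 32 4 18 0 9-3 6-15 16-8 15 136 1-8-11-4-27 0-26 7-19-19-20-16-24 0-16 4-9-18-7-22-5-51 0-9-2z"/><path d="M269 38l-8 0-33 11-19 0-6-3-12 9-9 8-8 17-8 46 41 16 48 2 15 2 20-8 18-12 47-45-9-16-7-5-49-11z"/><path d="M356 80l-48 46-18 12-20 9-6 15-10 42 0 12 4 16 42-12 60-8 9-2 9-11 24-13 9-2 19 4-28-12-11-11-19-67z"/><path d="M591 16l-114 0 1 17-4 29-5 15-11 19 15 12 10 4 26 0 40 6 8-3 6-7 7 0 11 6 10 1z"/><path d="M570 108l-6 0-4 6-1 48 5 26 0 33-14 37 0 38-6 18 0 13 8 17 26 37 6 15 7 1 1-281-11-2z"/><path d="M167 127l-7 38-6 20-6 40 5-2 21 0 54 11 29-2-3-28 10-42 6-15-15-3-48-2z"/><path d="M387 52l-12 15-16 11-3 3 16 17 19 67 11 11 30 12 7 7 4 9-3-18 0-39 4-21 2-10 12-20-56-22-6-6z"/>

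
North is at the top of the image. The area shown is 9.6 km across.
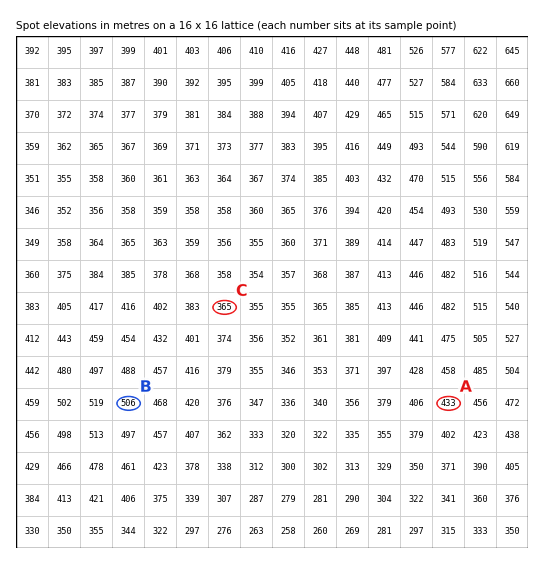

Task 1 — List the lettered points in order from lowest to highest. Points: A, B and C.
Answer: C A B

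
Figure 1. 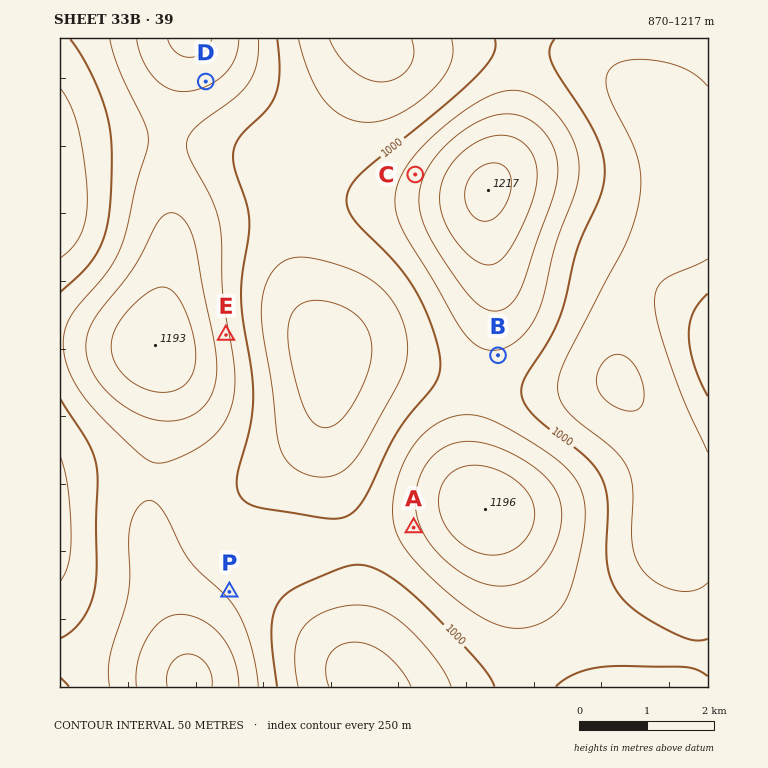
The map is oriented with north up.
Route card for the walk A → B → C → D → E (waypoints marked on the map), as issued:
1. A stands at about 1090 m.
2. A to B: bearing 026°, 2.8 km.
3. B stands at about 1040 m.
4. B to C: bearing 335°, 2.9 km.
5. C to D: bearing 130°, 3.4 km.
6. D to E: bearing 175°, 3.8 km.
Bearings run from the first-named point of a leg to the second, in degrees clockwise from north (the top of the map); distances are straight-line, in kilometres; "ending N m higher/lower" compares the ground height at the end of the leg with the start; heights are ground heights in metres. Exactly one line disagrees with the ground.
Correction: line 5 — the bearing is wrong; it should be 294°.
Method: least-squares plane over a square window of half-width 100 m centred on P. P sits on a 4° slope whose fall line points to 50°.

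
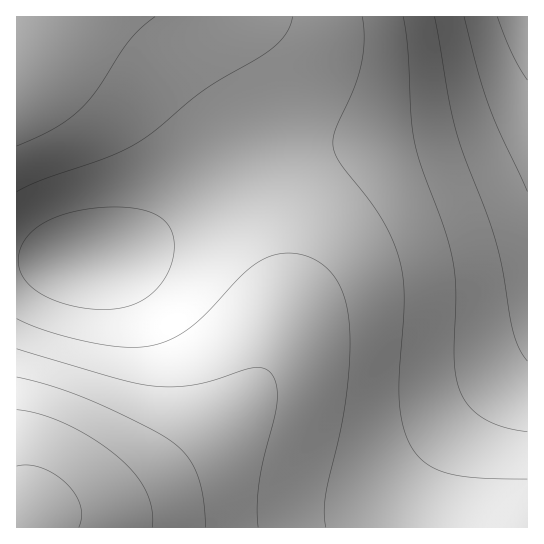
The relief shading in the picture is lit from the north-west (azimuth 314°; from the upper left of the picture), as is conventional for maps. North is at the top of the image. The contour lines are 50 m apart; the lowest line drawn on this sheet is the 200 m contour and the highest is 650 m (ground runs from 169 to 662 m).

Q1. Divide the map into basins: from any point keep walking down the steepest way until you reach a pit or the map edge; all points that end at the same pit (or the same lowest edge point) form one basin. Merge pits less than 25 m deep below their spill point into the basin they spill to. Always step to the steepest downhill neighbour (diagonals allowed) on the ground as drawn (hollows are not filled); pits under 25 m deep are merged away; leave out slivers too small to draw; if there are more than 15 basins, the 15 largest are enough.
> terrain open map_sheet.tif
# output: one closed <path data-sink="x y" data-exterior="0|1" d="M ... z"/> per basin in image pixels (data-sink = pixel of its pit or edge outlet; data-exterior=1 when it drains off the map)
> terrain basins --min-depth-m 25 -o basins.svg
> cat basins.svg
<path data-sink="527 17" data-exterior="1" d="M527 16l-511 1 1 6 37 8 52 24 36 24 35 34 34 42 40 63 18 39 10 34-2 42-12 37-20 32-31 31-43 35-46 28-26 9-25 6-57 0 0 17 511-1z"/><path data-sink="89 262" data-exterior="0" d="M22 23l-6 0 0 487 45 2 38-7 26-9 22-12 56-41 42-41 15-21 13-32 6-24 0-34-10-34-18-39-40-63-34-42-35-34-36-24-41-20z"/>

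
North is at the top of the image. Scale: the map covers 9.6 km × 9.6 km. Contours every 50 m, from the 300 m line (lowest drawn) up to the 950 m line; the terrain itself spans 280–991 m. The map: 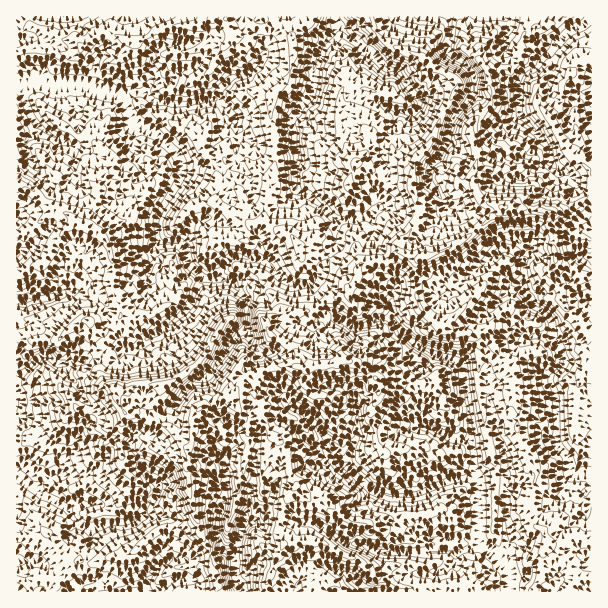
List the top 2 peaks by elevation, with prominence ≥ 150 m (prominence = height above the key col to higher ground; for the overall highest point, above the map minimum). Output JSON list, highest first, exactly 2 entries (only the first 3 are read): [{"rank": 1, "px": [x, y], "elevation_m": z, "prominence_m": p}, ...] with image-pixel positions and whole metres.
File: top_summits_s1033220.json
[{"rank": 1, "px": [341, 359], "elevation_m": 991, "prominence_m": 711}, {"rank": 2, "px": [503, 207], "elevation_m": 961, "prominence_m": 245}]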